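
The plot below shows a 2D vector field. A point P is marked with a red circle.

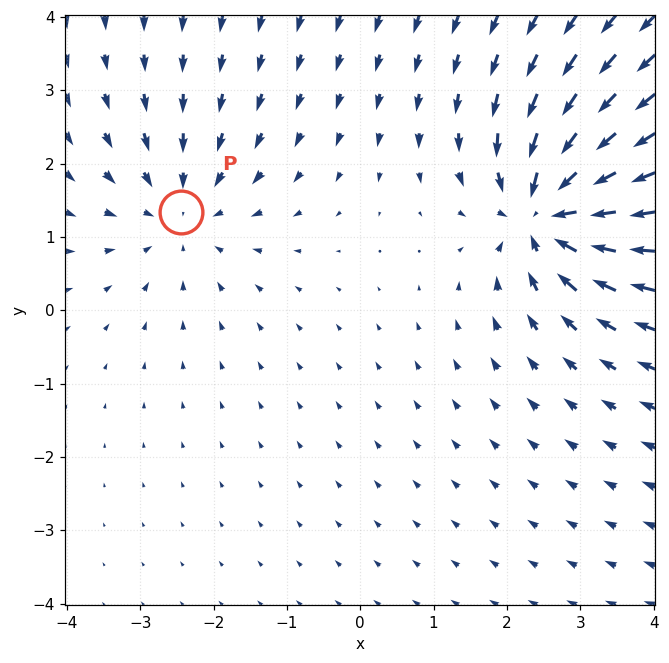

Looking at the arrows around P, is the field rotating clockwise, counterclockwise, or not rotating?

not rotating

Near P at (-2.4, 1.3) the arrows show no circulation. The curl there is ≈0.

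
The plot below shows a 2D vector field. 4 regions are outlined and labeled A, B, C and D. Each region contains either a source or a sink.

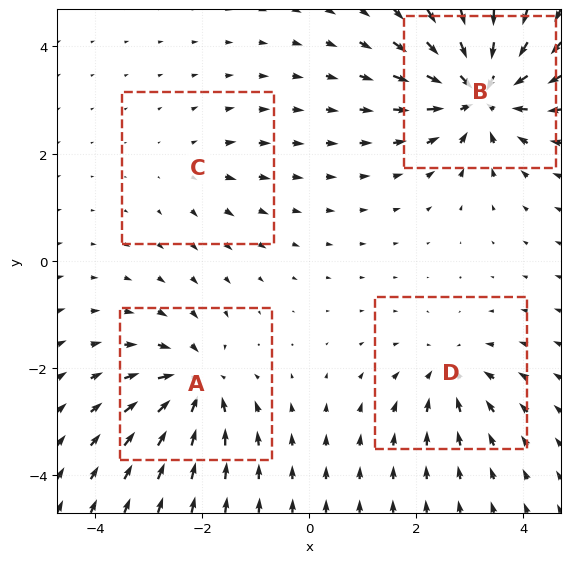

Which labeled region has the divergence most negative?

Divergence at each region's feature centre — A: about -6, B: about -8, C: about +2, D: about -4. Region B is most negative.

B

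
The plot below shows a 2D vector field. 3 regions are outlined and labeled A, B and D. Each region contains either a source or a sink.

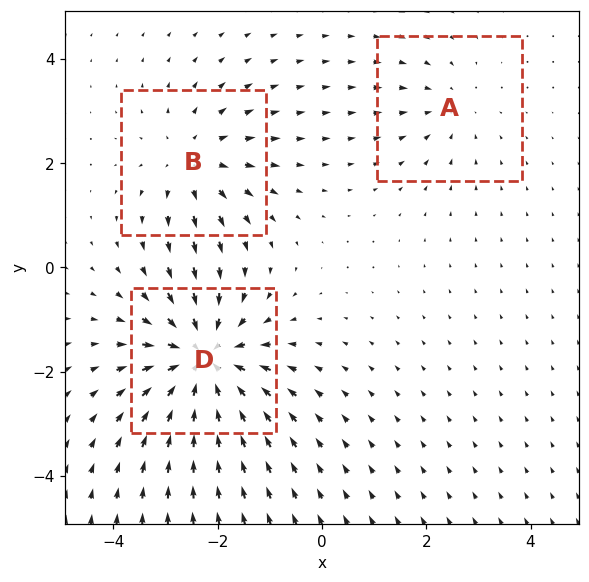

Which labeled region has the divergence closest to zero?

A

Divergence at each region's feature centre — A: about -2, B: about +3, D: about -5. Region A is closest to zero.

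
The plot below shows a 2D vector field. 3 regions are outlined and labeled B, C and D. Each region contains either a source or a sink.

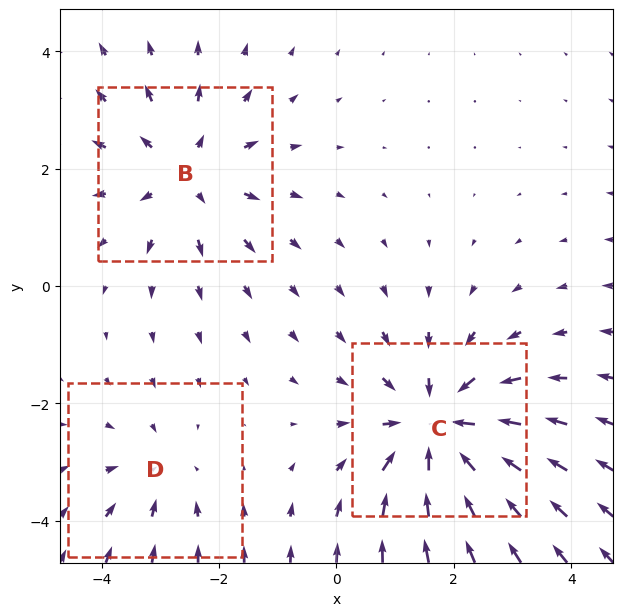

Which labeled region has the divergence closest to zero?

Divergence at each region's feature centre — B: about +3, C: about -4, D: about -2. Region D is closest to zero.

D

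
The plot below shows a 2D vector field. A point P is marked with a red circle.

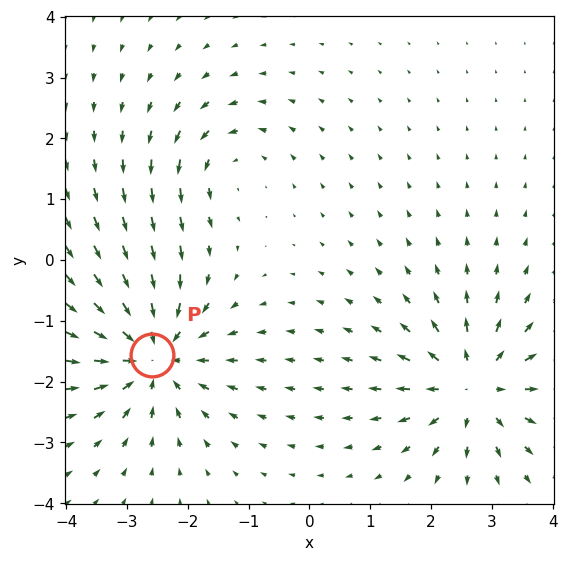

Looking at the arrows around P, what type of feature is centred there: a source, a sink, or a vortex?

At P (-2.6, -1.6) the arrows converge inward. Divergence about -5, curl ≈0 — negative divergence with near-zero curl is a sink.

sink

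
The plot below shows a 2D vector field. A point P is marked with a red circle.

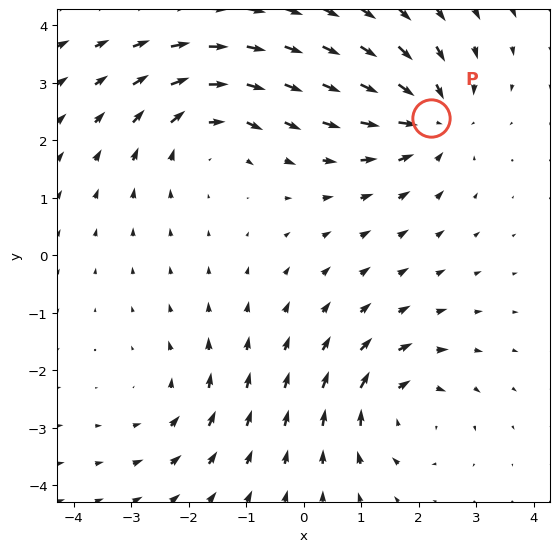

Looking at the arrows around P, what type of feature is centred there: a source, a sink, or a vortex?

sink

At P (2.2, 2.4) the arrows converge inward. Divergence about -5, curl ≈0 — negative divergence with near-zero curl is a sink.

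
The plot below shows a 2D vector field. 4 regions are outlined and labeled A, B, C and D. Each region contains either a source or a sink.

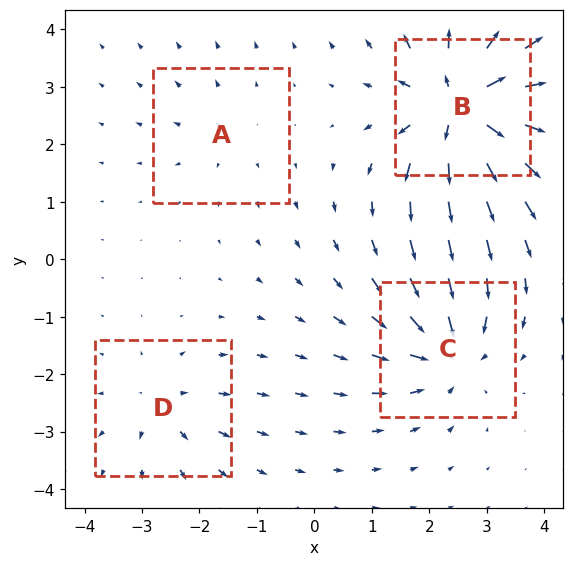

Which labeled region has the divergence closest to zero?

A

Divergence at each region's feature centre — A: about +2, B: about +9, C: about -6, D: about +3. Region A is closest to zero.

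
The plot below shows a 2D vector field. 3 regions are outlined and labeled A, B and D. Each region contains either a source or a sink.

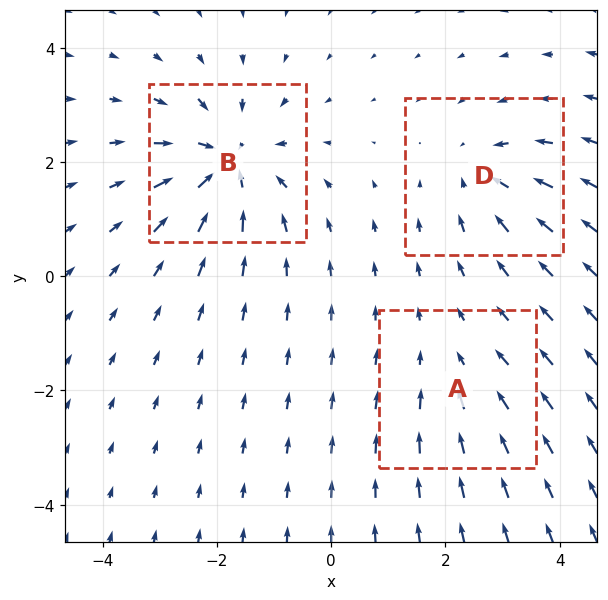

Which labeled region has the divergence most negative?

Divergence at each region's feature centre — A: about -2, B: about -6, D: about -3. Region B is most negative.

B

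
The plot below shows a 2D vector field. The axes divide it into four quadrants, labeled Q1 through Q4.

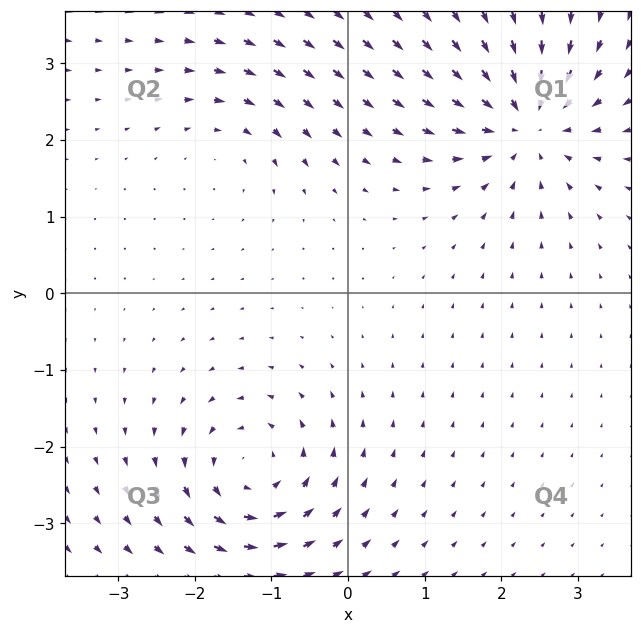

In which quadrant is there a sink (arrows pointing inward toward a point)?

The sink sits at approximately (2.3, 2.2), which lies in quadrant Q1. The divergence there is about -6, negative as expected for a sink.

Q1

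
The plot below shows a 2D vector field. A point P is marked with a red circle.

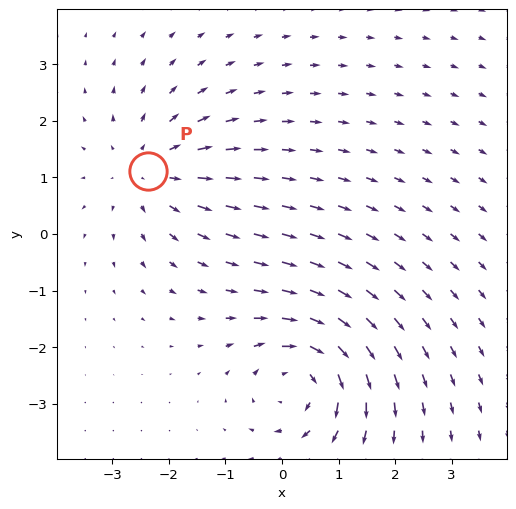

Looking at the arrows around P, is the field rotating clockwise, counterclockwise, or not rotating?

Near P at (-2.4, 1.1) the arrows show no circulation. The curl there is ≈0.

not rotating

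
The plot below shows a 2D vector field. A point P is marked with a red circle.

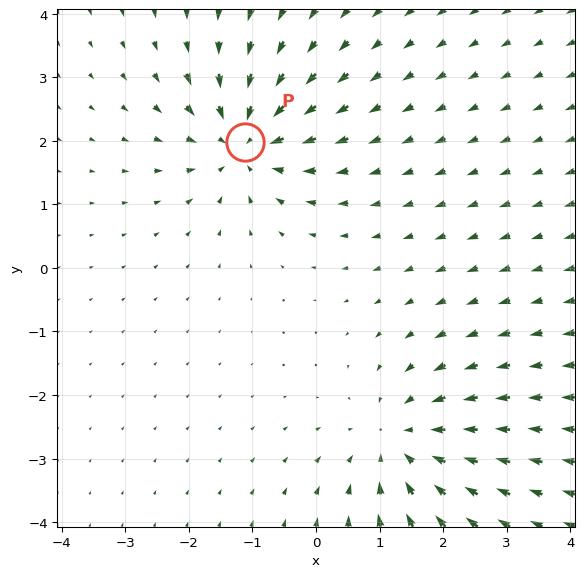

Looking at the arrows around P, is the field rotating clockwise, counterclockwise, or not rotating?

not rotating

Near P at (-1.1, 2.0) the arrows show no circulation. The curl there is ≈0.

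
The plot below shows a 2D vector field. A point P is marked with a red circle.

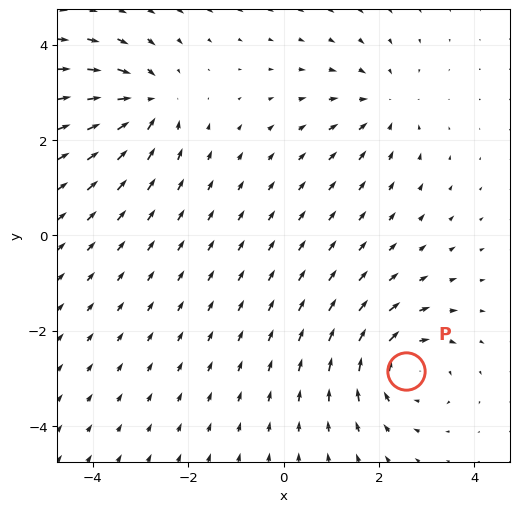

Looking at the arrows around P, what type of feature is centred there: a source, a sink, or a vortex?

vortex

At P (2.6, -2.8) the arrows circulate clockwise. Divergence ≈0, curl about -5 — near-zero divergence with nonzero curl is a vortex.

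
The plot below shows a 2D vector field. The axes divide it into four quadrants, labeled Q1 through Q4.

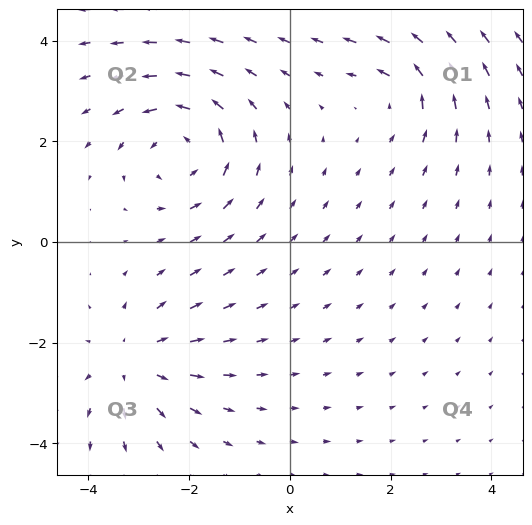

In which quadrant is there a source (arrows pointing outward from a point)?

Q3

The source sits at approximately (-3.1, -2.4), which lies in quadrant Q3. The divergence there is about +3, positive as expected for a source.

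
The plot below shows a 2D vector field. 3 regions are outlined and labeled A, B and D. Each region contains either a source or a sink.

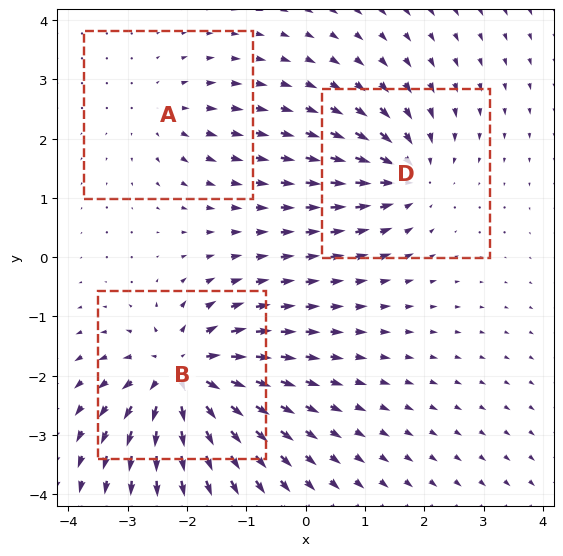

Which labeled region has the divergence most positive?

B

Divergence at each region's feature centre — A: about +2, B: about +6, D: about -4. Region B is most positive.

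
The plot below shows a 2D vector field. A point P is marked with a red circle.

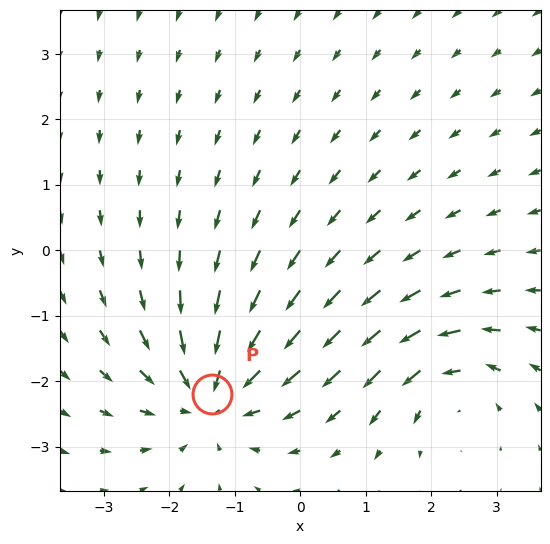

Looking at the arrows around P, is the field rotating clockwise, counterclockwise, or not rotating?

Near P at (-1.4, -2.2) the arrows show no circulation. The curl there is ≈0.

not rotating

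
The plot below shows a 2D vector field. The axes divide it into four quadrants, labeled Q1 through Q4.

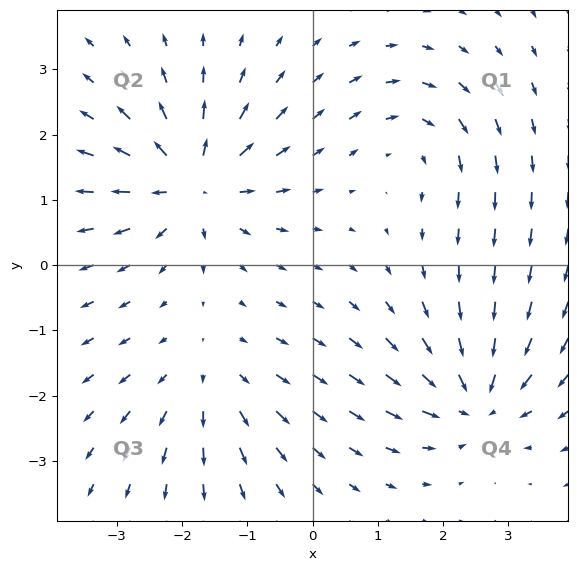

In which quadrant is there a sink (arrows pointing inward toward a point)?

The sink sits at approximately (2.5, -2.1), which lies in quadrant Q4. The divergence there is about -6, negative as expected for a sink.

Q4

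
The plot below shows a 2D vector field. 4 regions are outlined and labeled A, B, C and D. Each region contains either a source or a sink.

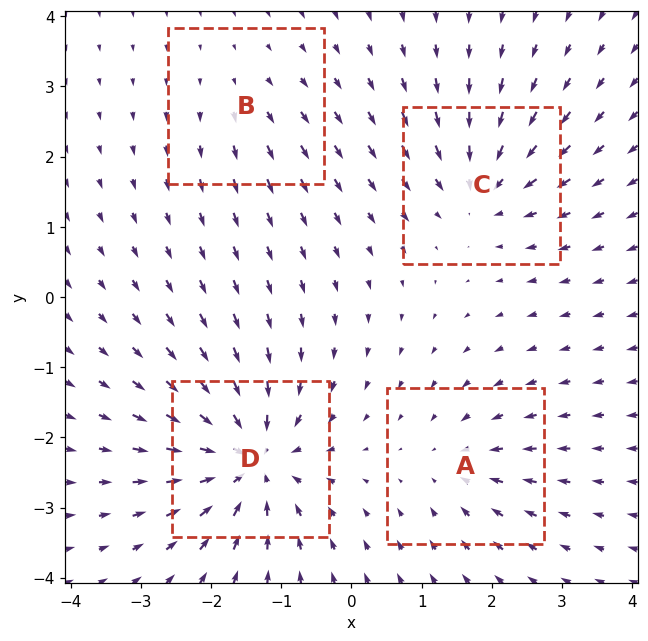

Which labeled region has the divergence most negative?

D

Divergence at each region's feature centre — A: about -4, B: about +3, C: about -6, D: about -9. Region D is most negative.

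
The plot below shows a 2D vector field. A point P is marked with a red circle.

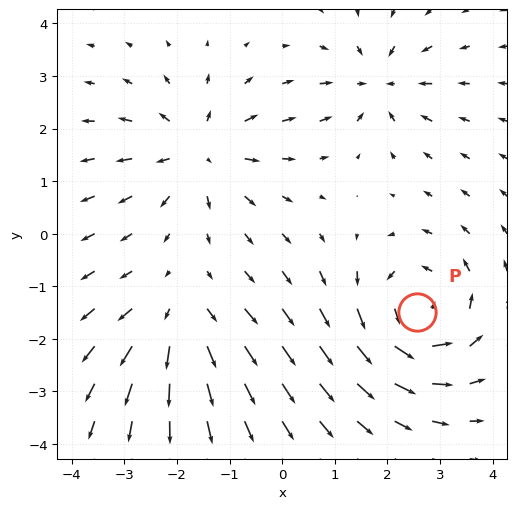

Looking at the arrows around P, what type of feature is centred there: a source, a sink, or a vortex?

At P (2.6, -1.5) the arrows circulate counterclockwise. Divergence ≈0, curl about +5 — near-zero divergence with nonzero curl is a vortex.

vortex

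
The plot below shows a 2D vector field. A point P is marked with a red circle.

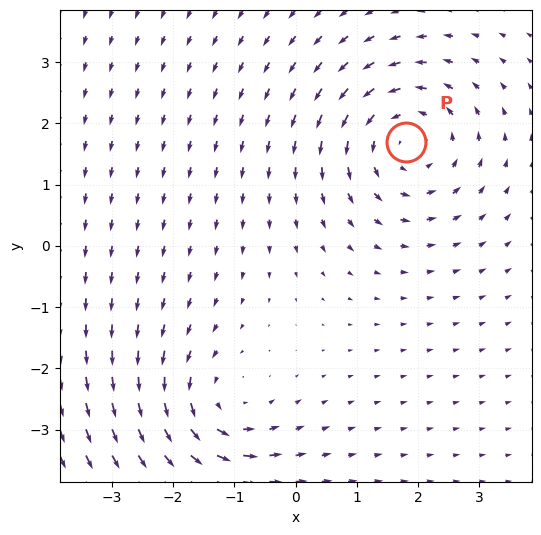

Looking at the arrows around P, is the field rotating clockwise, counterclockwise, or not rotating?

Near P at (1.8, 1.7) the arrows circulate counterclockwise. The curl (z-component) there is about +3; positive curl means counterclockwise rotation.

counterclockwise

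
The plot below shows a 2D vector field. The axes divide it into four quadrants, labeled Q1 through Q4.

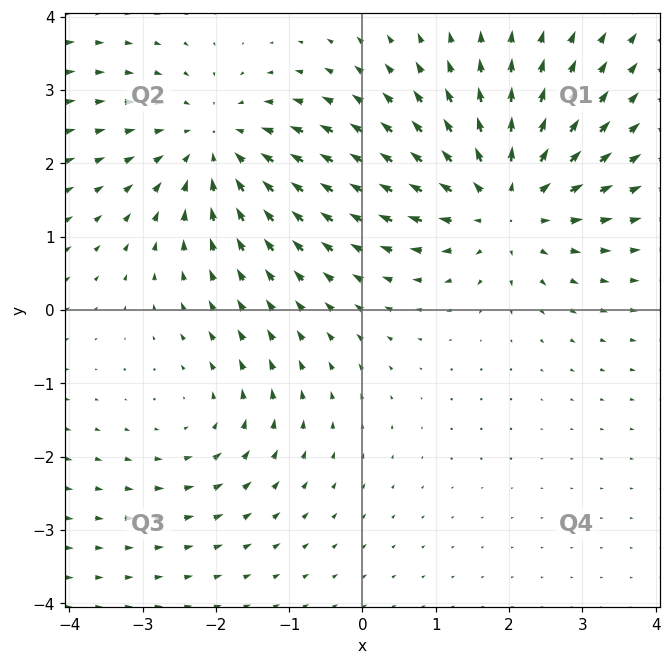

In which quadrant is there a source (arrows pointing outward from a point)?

Q1

The source sits at approximately (1.9, 1.5), which lies in quadrant Q1. The divergence there is about +5, positive as expected for a source.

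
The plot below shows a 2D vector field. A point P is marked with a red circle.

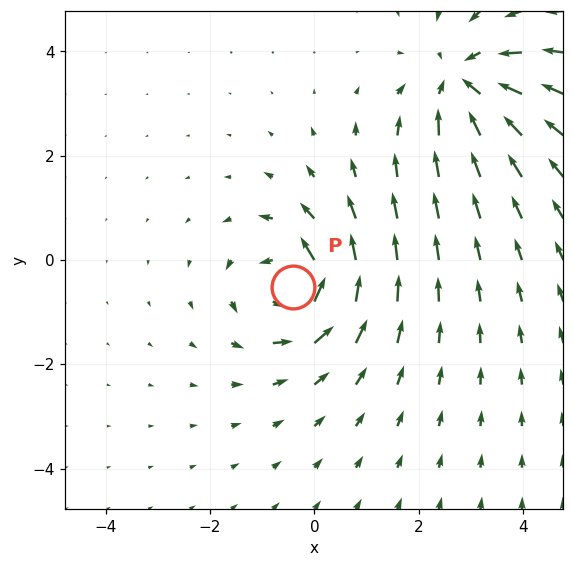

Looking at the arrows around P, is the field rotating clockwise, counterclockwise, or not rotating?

counterclockwise

Near P at (-0.4, -0.5) the arrows circulate counterclockwise. The curl (z-component) there is about +5; positive curl means counterclockwise rotation.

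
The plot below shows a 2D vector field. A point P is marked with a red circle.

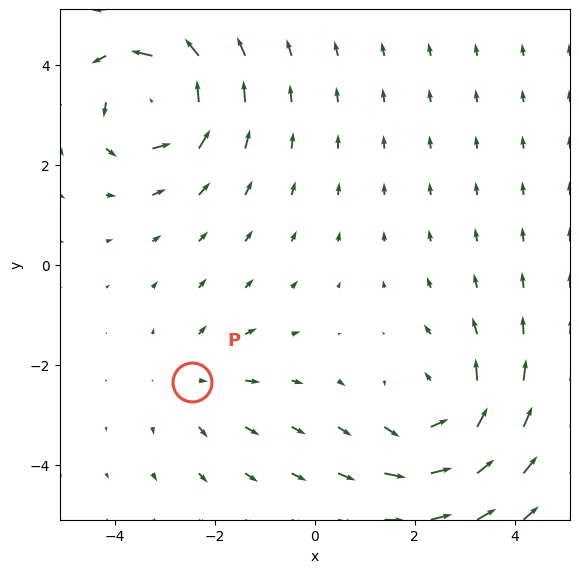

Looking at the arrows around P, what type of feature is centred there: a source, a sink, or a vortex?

source

At P (-2.5, -2.3) the arrows spread outward. Divergence about +2, curl ≈0 — positive divergence with near-zero curl is a source.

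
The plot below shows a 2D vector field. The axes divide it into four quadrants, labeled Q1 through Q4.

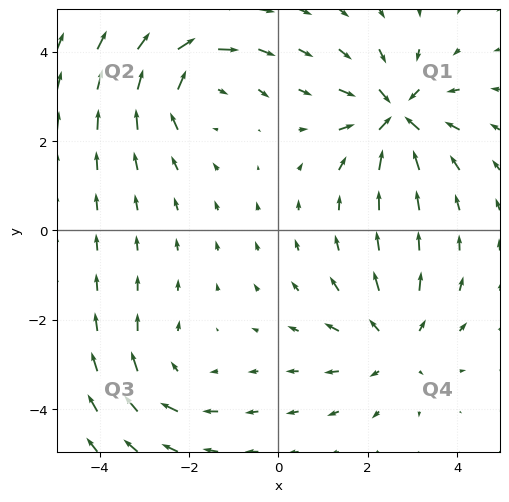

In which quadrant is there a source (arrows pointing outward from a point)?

The source sits at approximately (2.6, -2.5), which lies in quadrant Q4. The divergence there is about +3, positive as expected for a source.

Q4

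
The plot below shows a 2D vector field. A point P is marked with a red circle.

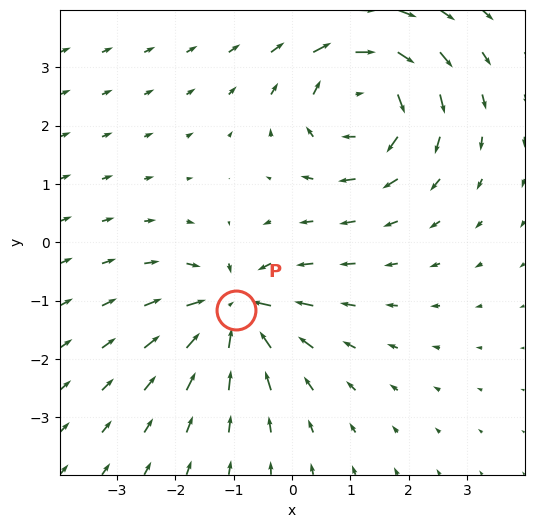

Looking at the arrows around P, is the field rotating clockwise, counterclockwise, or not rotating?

Near P at (-1.0, -1.2) the arrows show no circulation. The curl there is ≈0.

not rotating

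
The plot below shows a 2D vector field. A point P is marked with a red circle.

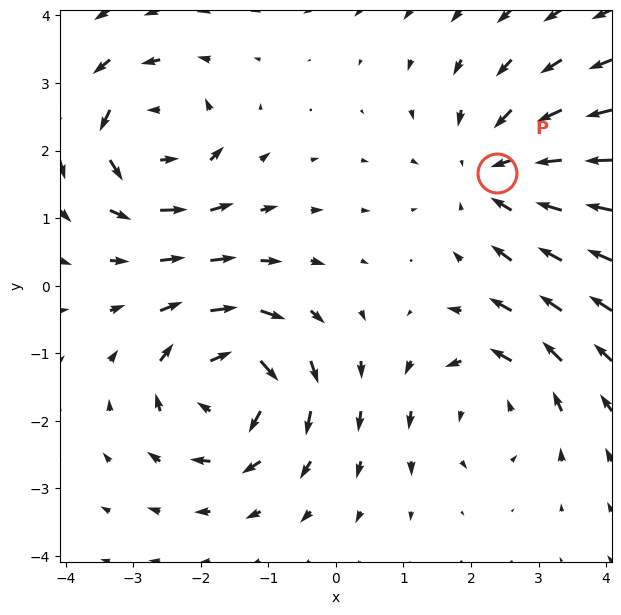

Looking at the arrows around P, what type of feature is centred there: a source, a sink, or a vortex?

At P (2.4, 1.7) the arrows converge inward. Divergence about -3, curl ≈0 — negative divergence with near-zero curl is a sink.

sink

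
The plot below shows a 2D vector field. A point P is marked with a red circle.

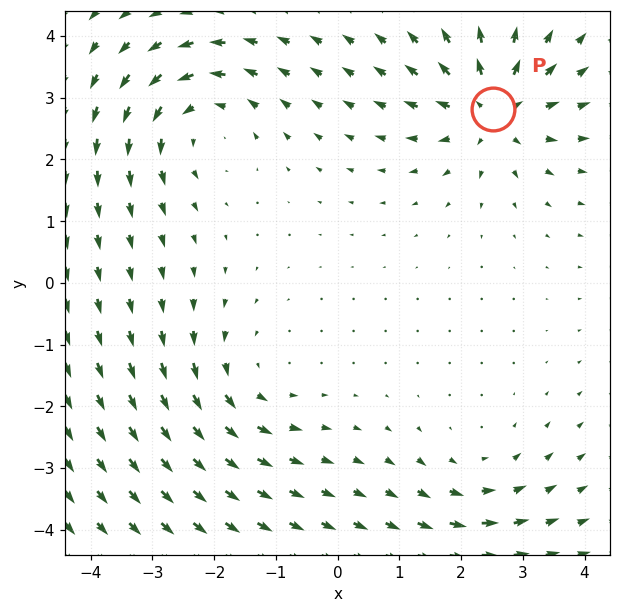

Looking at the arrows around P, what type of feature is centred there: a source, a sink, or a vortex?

At P (2.5, 2.8) the arrows spread outward. Divergence about +6, curl ≈0 — positive divergence with near-zero curl is a source.

source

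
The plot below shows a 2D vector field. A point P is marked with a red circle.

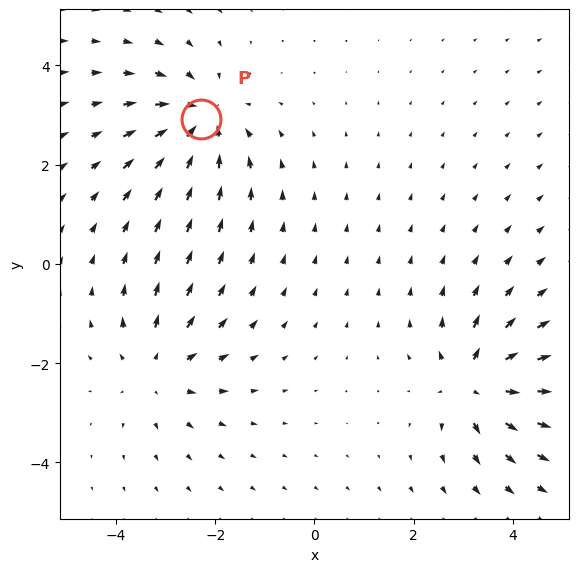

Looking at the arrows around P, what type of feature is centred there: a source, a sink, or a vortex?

sink

At P (-2.3, 2.9) the arrows converge inward. Divergence about -3, curl ≈0 — negative divergence with near-zero curl is a sink.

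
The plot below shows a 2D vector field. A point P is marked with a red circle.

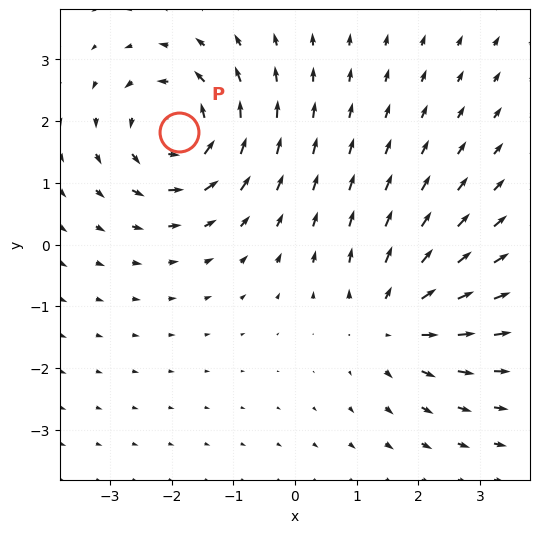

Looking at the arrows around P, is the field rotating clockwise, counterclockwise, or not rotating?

Near P at (-1.9, 1.8) the arrows circulate counterclockwise. The curl (z-component) there is about +4; positive curl means counterclockwise rotation.

counterclockwise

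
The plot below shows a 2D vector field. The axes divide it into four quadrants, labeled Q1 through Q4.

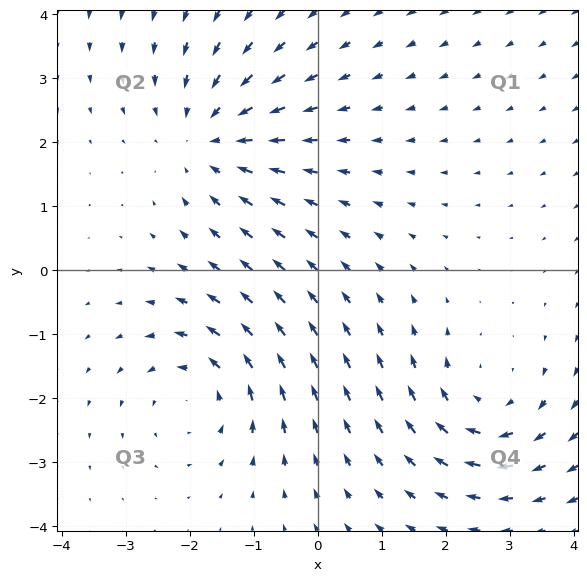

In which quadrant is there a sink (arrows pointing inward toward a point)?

Q2

The sink sits at approximately (-1.7, 2.1), which lies in quadrant Q2. The divergence there is about -4, negative as expected for a sink.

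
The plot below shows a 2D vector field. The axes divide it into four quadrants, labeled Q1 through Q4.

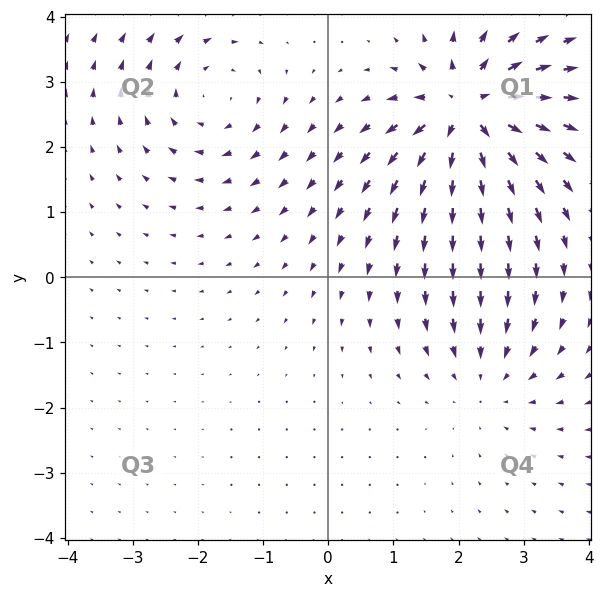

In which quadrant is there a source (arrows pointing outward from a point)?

Q1

The source sits at approximately (2.1, 2.5), which lies in quadrant Q1. The divergence there is about +7, positive as expected for a source.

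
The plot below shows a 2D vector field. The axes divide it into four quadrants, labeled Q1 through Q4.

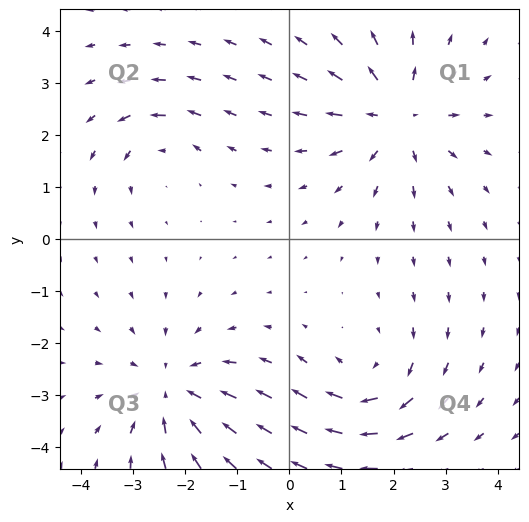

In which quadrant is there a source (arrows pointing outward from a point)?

The source sits at approximately (2.1, 2.4), which lies in quadrant Q1. The divergence there is about +5, positive as expected for a source.

Q1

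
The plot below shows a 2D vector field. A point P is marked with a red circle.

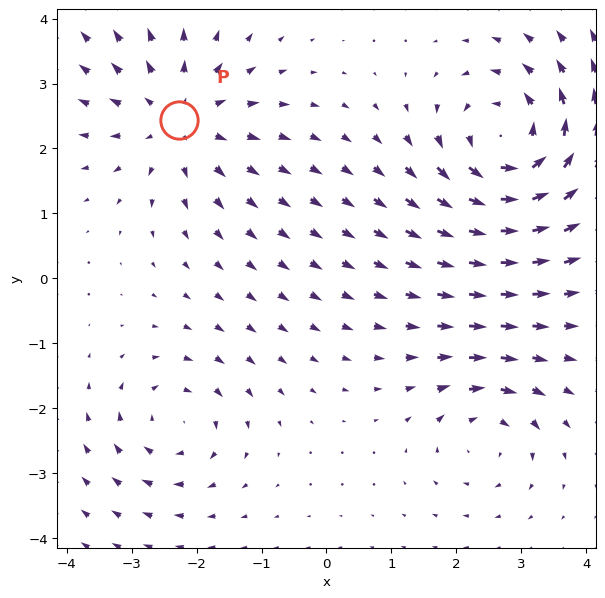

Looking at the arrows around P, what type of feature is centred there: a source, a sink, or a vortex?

source

At P (-2.3, 2.4) the arrows spread outward. Divergence about +4, curl ≈0 — positive divergence with near-zero curl is a source.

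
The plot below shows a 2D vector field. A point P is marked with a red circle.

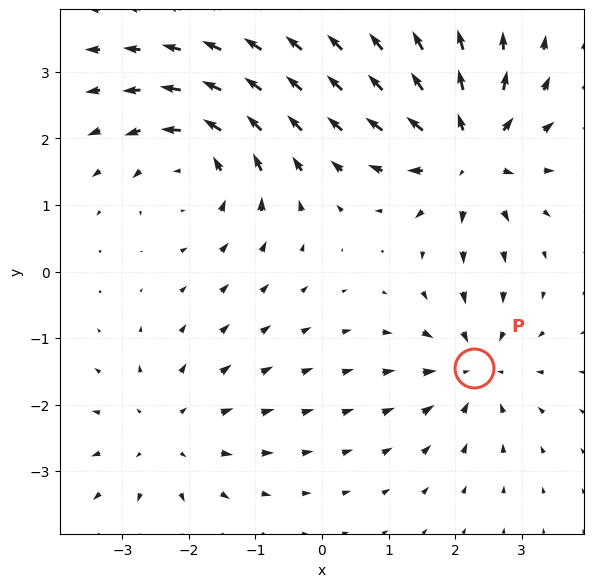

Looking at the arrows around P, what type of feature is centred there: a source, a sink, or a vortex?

sink

At P (2.3, -1.4) the arrows converge inward. Divergence about -4, curl ≈0 — negative divergence with near-zero curl is a sink.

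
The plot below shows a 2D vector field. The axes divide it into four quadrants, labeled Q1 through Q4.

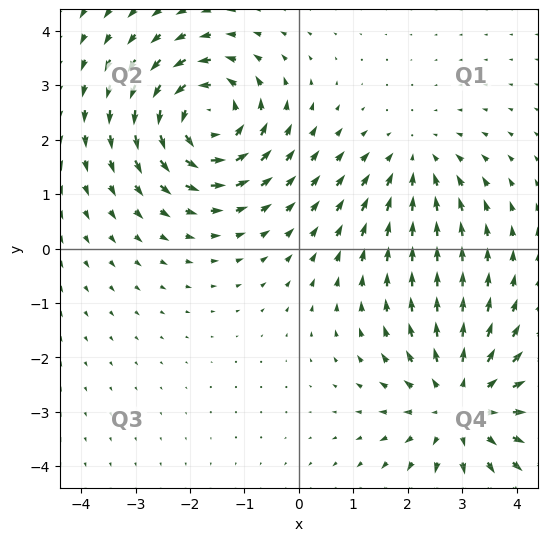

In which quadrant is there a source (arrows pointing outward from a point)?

Q4

The source sits at approximately (3.0, -2.9), which lies in quadrant Q4. The divergence there is about +4, positive as expected for a source.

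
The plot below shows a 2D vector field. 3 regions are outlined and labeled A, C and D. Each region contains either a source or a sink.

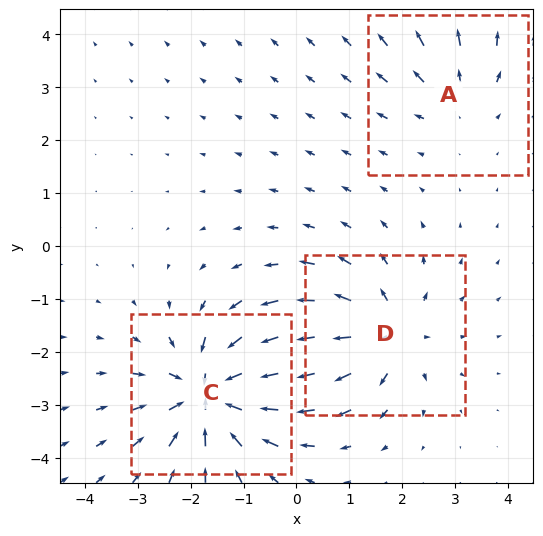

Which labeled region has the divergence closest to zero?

Divergence at each region's feature centre — A: about +2, C: about -5, D: about +4. Region A is closest to zero.

A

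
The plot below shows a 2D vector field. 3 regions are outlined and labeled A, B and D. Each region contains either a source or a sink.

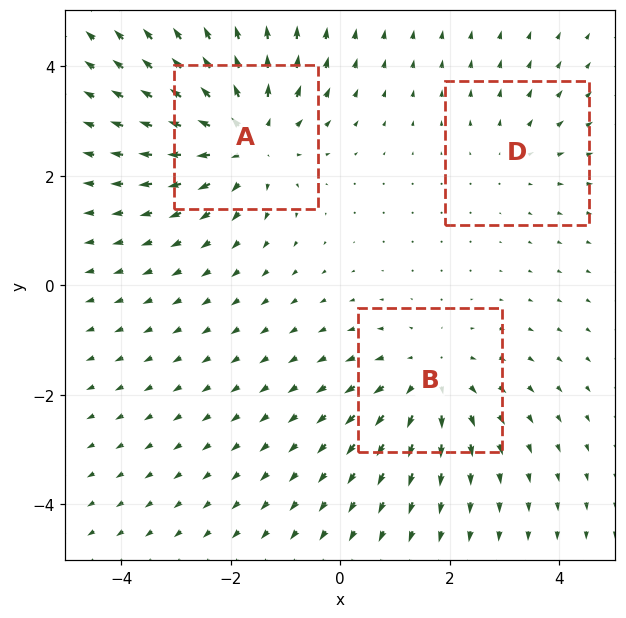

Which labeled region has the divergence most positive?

A

Divergence at each region's feature centre — A: about +4, B: about +3, D: about +2. Region A is most positive.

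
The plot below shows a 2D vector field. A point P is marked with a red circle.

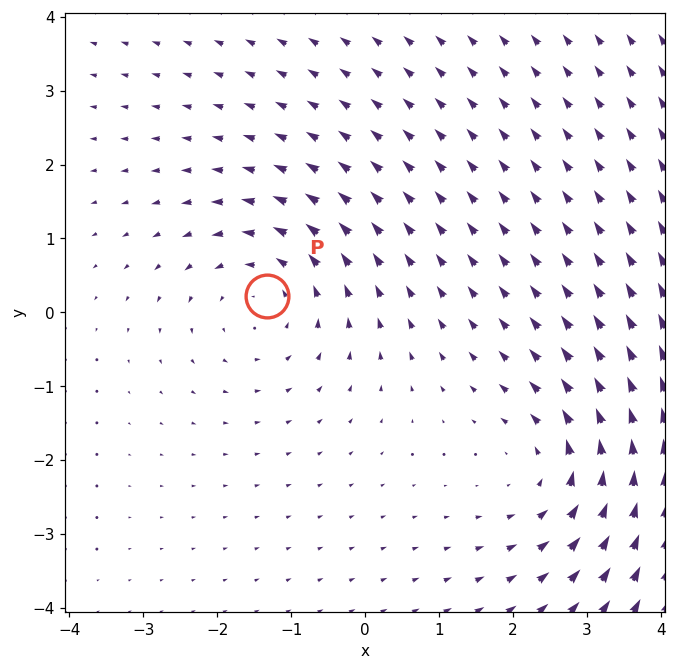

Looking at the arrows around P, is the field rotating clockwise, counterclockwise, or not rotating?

Near P at (-1.3, 0.2) the arrows circulate counterclockwise. The curl (z-component) there is about +2; positive curl means counterclockwise rotation.

counterclockwise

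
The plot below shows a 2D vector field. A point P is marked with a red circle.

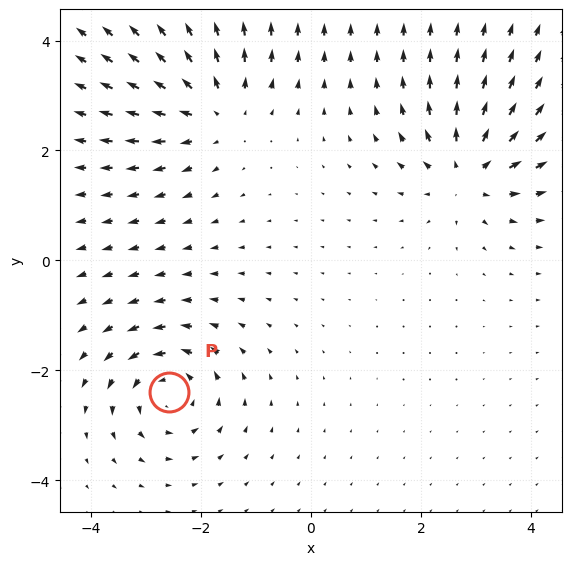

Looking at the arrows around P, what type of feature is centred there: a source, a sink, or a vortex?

vortex

At P (-2.6, -2.4) the arrows circulate counterclockwise. Divergence ≈0, curl about +4 — near-zero divergence with nonzero curl is a vortex.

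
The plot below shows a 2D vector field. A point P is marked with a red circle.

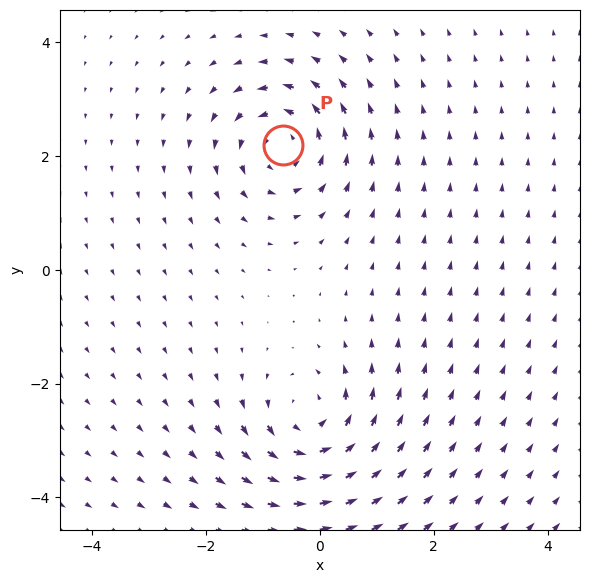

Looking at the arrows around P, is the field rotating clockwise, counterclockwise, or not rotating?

Near P at (-0.6, 2.2) the arrows circulate counterclockwise. The curl (z-component) there is about +4; positive curl means counterclockwise rotation.

counterclockwise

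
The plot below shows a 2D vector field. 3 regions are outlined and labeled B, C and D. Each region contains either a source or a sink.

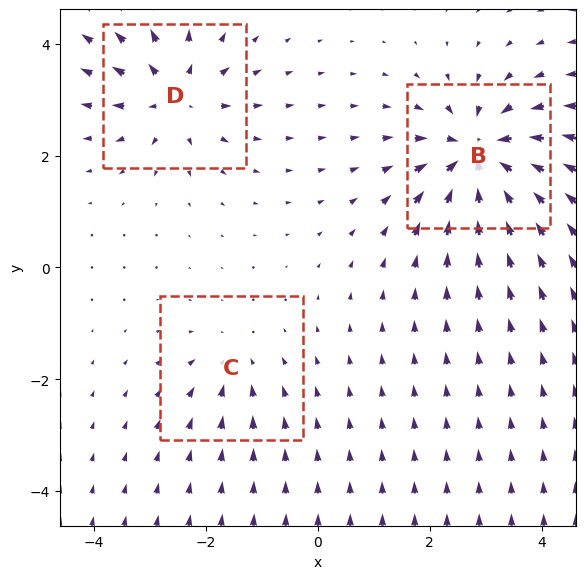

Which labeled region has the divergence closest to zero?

Divergence at each region's feature centre — B: about -6, C: about -2, D: about +4. Region C is closest to zero.

C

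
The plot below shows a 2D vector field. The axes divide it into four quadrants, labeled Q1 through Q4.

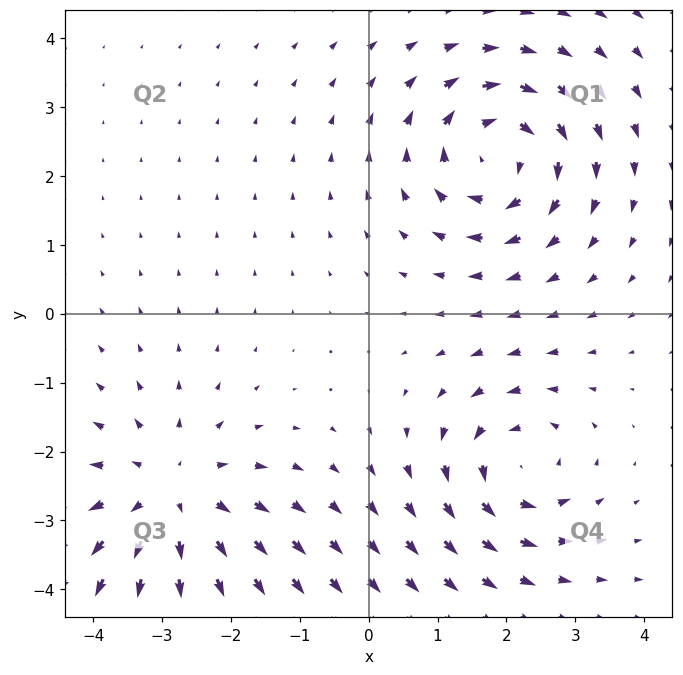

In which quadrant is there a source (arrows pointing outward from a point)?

Q3

The source sits at approximately (-2.9, -2.6), which lies in quadrant Q3. The divergence there is about +4, positive as expected for a source.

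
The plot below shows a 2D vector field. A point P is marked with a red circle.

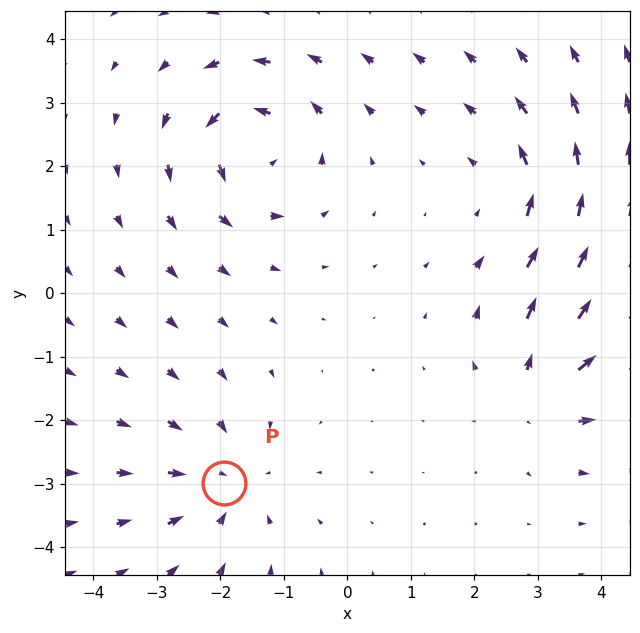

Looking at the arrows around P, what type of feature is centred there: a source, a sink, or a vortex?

sink

At P (-1.9, -3.0) the arrows converge inward. Divergence about -4, curl ≈0 — negative divergence with near-zero curl is a sink.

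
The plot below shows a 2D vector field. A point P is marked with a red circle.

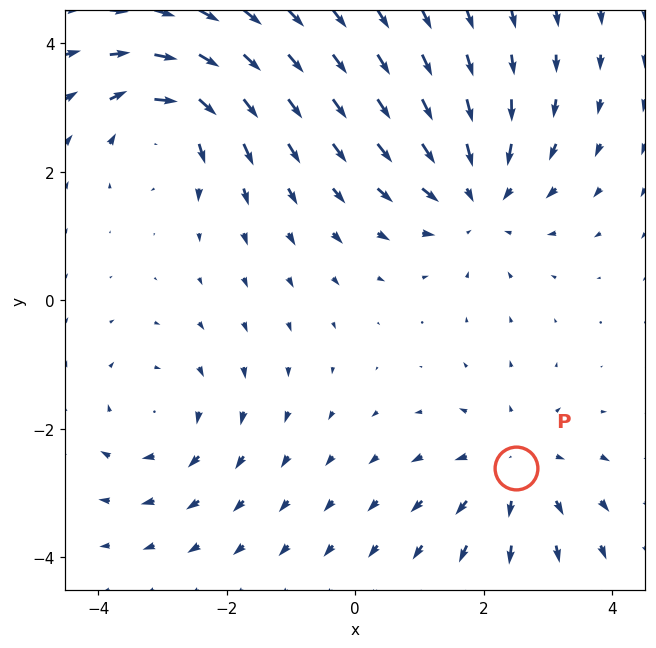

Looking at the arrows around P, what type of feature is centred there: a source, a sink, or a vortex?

source

At P (2.5, -2.6) the arrows spread outward. Divergence about +4, curl ≈0 — positive divergence with near-zero curl is a source.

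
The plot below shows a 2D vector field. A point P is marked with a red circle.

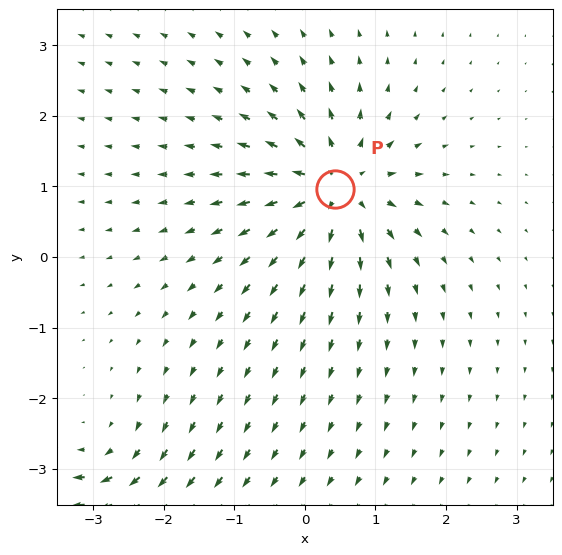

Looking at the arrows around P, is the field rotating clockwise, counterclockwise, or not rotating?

Near P at (0.4, 1.0) the arrows show no circulation. The curl there is ≈0.

not rotating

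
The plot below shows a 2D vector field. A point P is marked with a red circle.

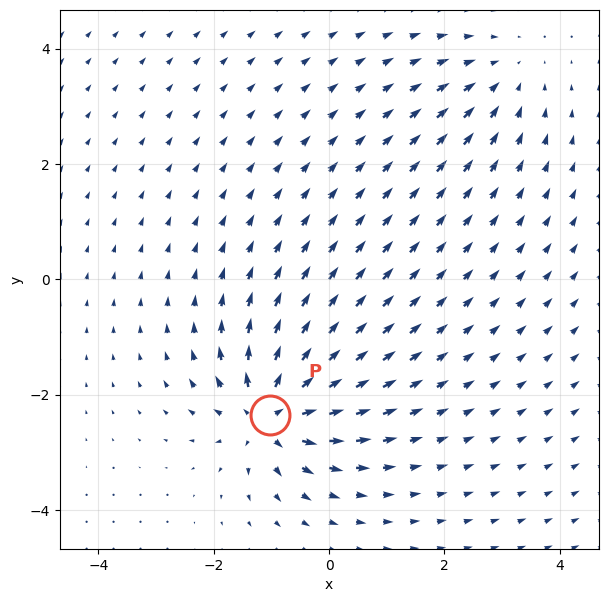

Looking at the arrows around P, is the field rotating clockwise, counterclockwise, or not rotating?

Near P at (-1.0, -2.3) the arrows show no circulation. The curl there is ≈0.

not rotating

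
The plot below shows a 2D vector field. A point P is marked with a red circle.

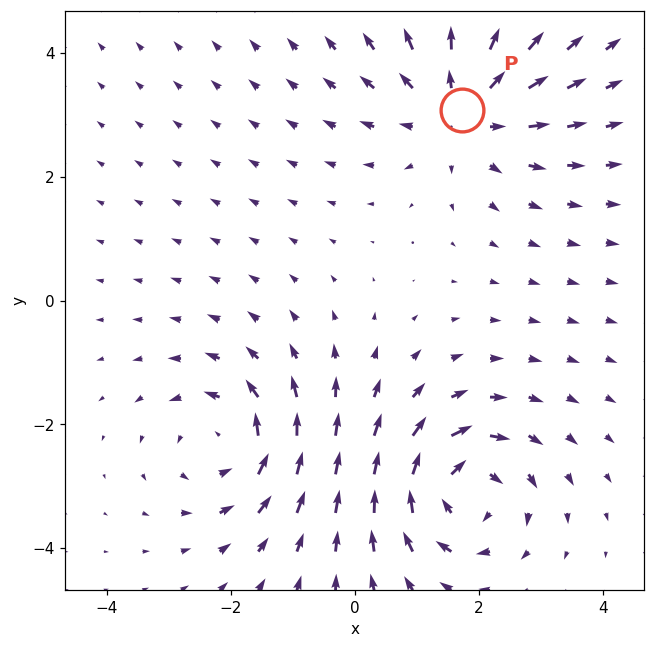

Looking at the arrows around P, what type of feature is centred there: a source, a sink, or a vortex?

At P (1.7, 3.1) the arrows spread outward. Divergence about +4, curl ≈0 — positive divergence with near-zero curl is a source.

source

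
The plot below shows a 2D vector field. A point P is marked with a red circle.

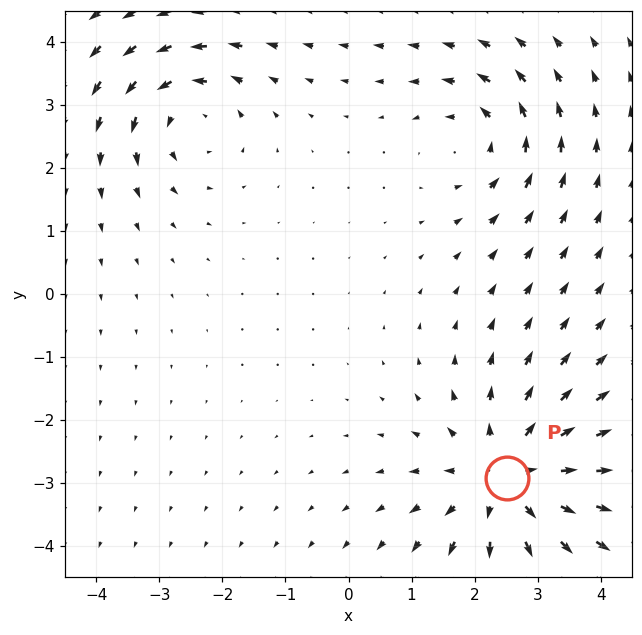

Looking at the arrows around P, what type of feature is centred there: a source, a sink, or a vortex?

source

At P (2.5, -2.9) the arrows spread outward. Divergence about +4, curl ≈0 — positive divergence with near-zero curl is a source.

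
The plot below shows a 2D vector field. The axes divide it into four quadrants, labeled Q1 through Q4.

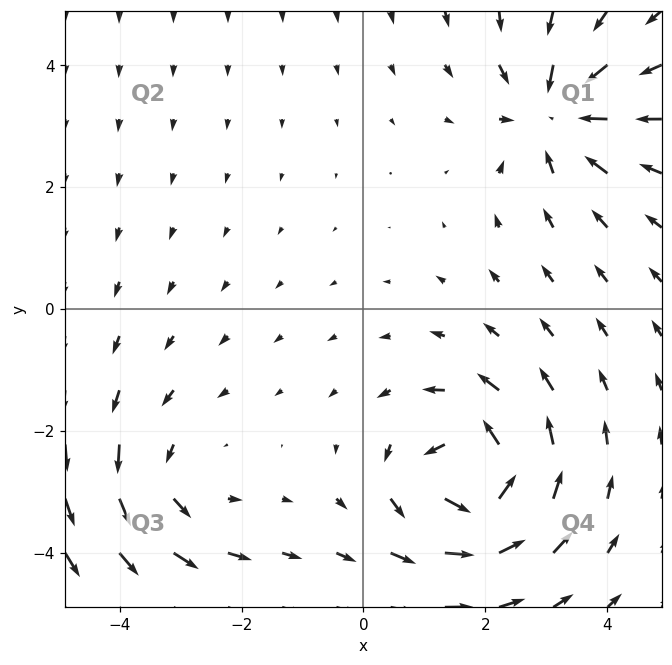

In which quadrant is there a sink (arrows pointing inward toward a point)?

Q1

The sink sits at approximately (3.2, 3.2), which lies in quadrant Q1. The divergence there is about -5, negative as expected for a sink.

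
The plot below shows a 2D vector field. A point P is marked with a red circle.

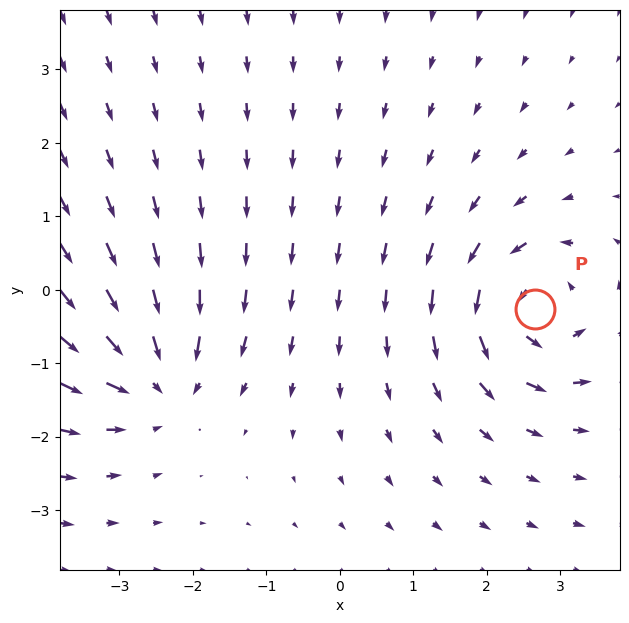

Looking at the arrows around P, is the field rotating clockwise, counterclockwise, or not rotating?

counterclockwise

Near P at (2.7, -0.3) the arrows circulate counterclockwise. The curl (z-component) there is about +4; positive curl means counterclockwise rotation.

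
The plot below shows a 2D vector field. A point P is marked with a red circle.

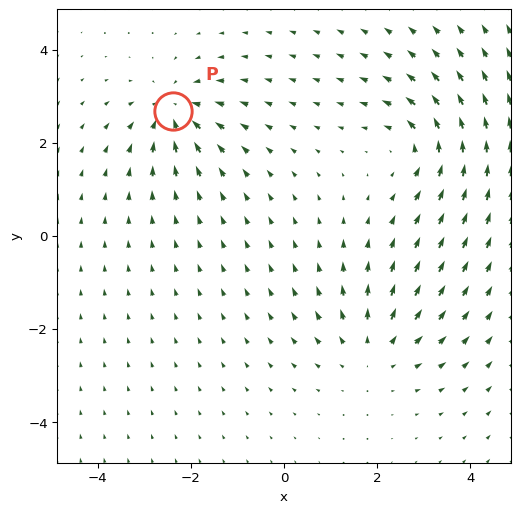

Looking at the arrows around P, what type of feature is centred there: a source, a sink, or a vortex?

At P (-2.4, 2.7) the arrows converge inward. Divergence about -4, curl ≈0 — negative divergence with near-zero curl is a sink.

sink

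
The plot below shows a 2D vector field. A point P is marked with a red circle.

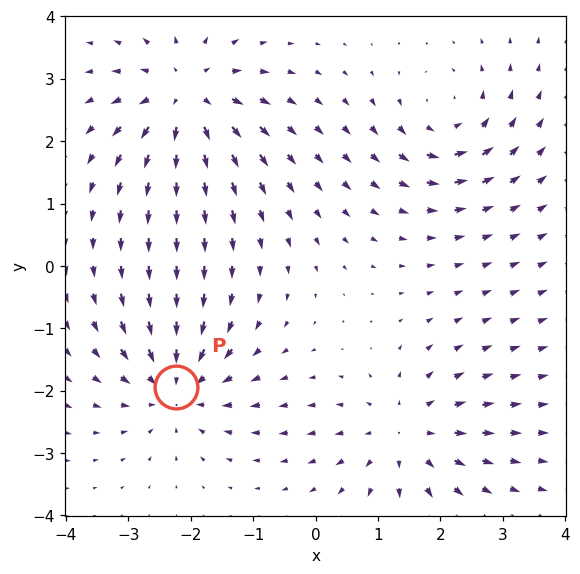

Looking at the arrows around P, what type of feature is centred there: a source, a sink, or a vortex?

At P (-2.2, -1.9) the arrows converge inward. Divergence about -5, curl ≈0 — negative divergence with near-zero curl is a sink.

sink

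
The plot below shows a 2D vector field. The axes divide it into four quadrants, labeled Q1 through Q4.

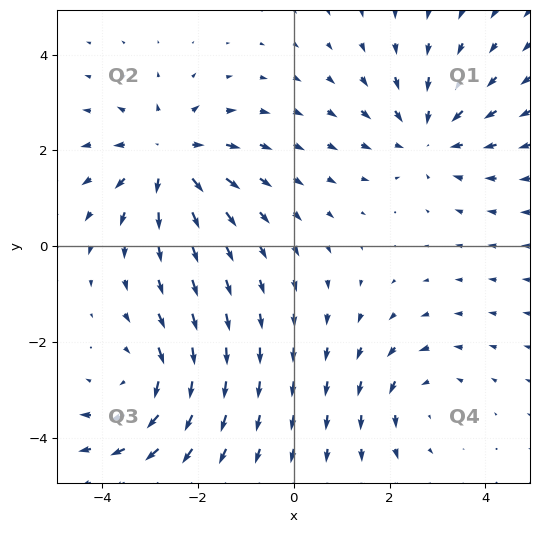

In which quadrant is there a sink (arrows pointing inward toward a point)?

The sink sits at approximately (2.8, 2.3), which lies in quadrant Q1. The divergence there is about -4, negative as expected for a sink.

Q1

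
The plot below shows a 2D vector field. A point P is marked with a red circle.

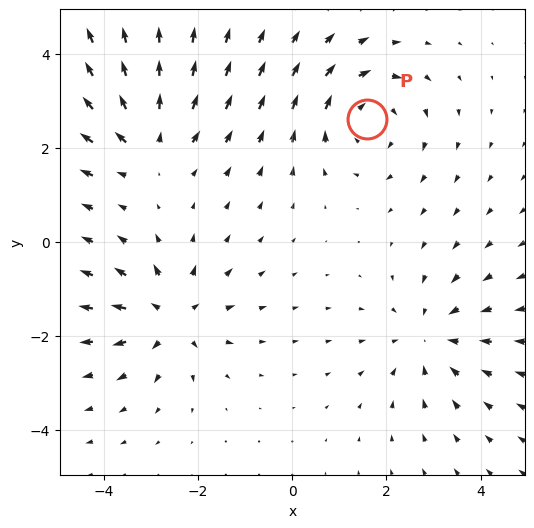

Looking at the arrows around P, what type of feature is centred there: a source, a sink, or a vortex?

At P (1.6, 2.6) the arrows circulate clockwise. Divergence ≈0, curl about -3 — near-zero divergence with nonzero curl is a vortex.

vortex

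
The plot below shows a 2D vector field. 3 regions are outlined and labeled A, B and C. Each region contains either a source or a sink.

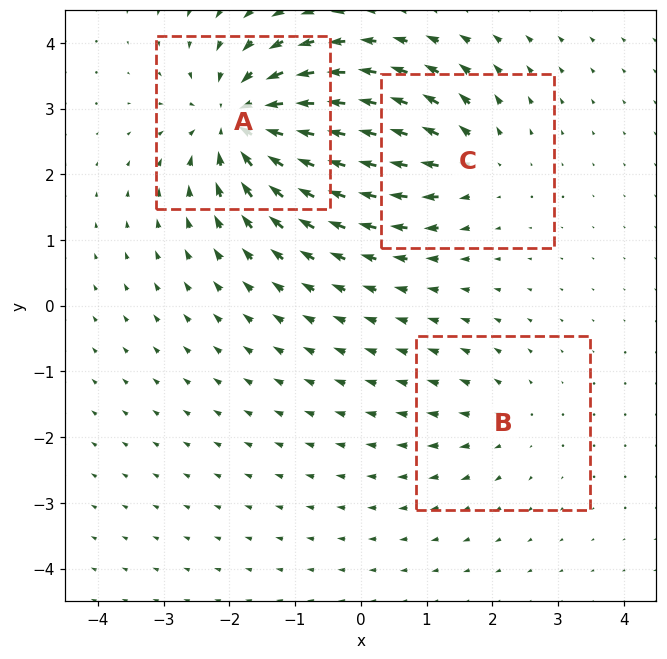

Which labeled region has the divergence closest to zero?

Divergence at each region's feature centre — A: about -6, B: about +2, C: about +3. Region B is closest to zero.

B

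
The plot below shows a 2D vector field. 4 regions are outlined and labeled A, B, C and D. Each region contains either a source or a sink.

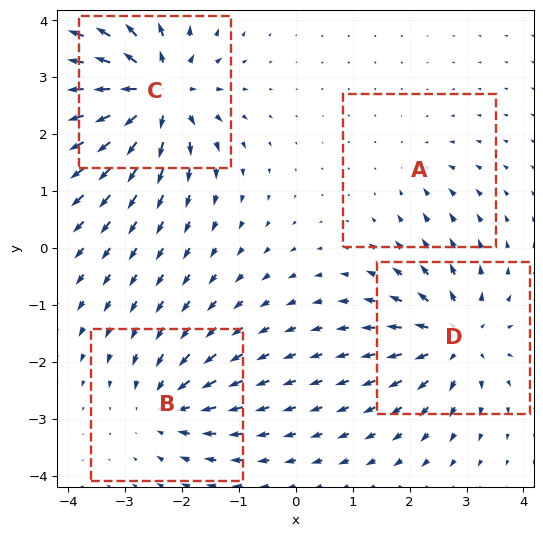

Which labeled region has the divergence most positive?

C

Divergence at each region's feature centre — A: about -2, B: about -4, C: about +8, D: about +6. Region C is most positive.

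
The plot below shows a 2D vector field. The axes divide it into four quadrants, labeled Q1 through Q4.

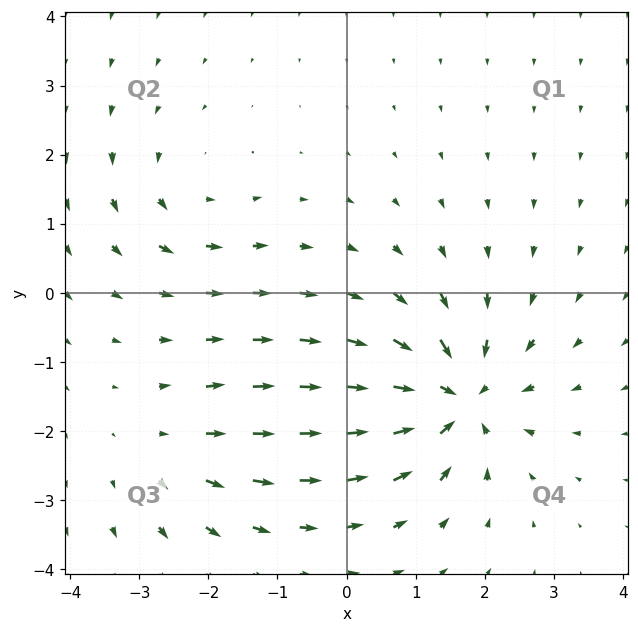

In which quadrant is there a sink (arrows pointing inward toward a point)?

The sink sits at approximately (1.6, -1.5), which lies in quadrant Q4. The divergence there is about -6, negative as expected for a sink.

Q4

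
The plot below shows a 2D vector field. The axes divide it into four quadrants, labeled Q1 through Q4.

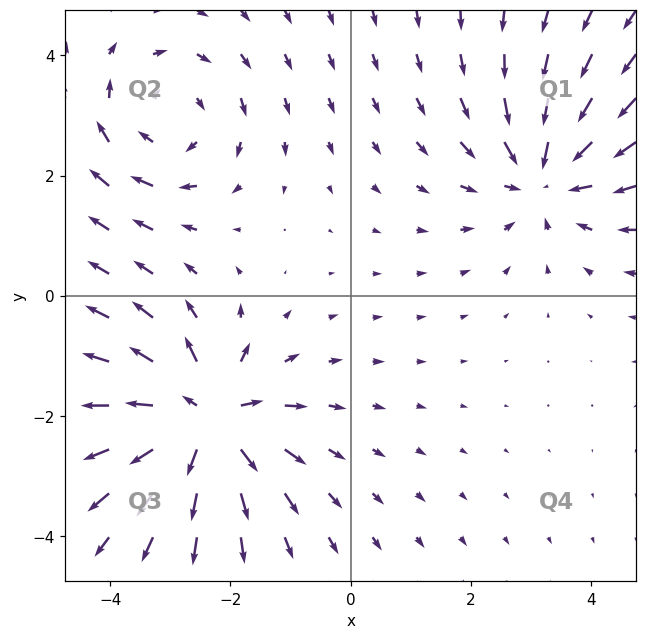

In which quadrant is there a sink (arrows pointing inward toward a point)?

Q1

The sink sits at approximately (3.2, 2.0), which lies in quadrant Q1. The divergence there is about -4, negative as expected for a sink.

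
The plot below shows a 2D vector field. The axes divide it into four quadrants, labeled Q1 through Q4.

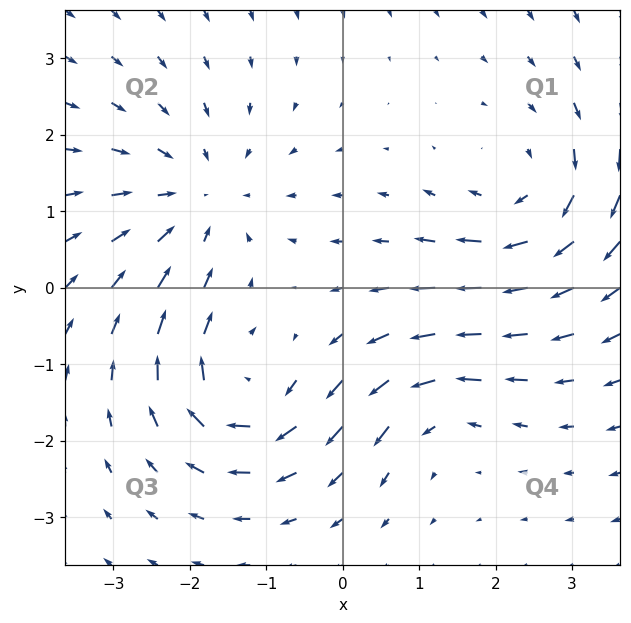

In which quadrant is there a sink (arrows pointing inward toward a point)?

The sink sits at approximately (-1.9, 1.2), which lies in quadrant Q2. The divergence there is about -3, negative as expected for a sink.

Q2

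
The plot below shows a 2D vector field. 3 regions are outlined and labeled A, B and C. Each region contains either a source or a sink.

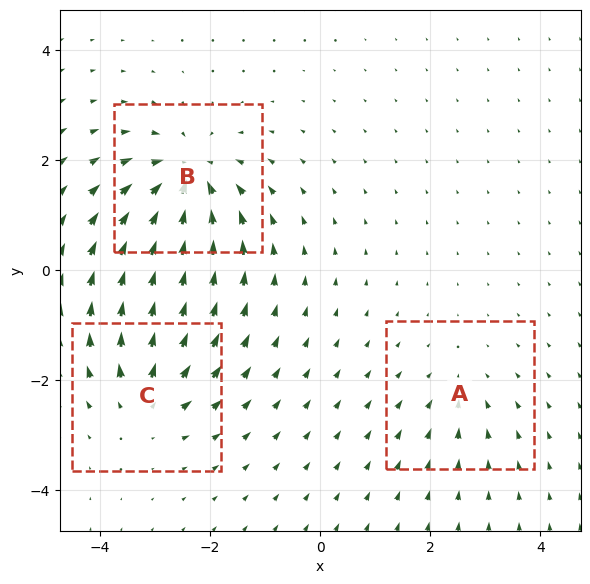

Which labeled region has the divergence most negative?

B

Divergence at each region's feature centre — A: about -2, B: about -5, C: about +4. Region B is most negative.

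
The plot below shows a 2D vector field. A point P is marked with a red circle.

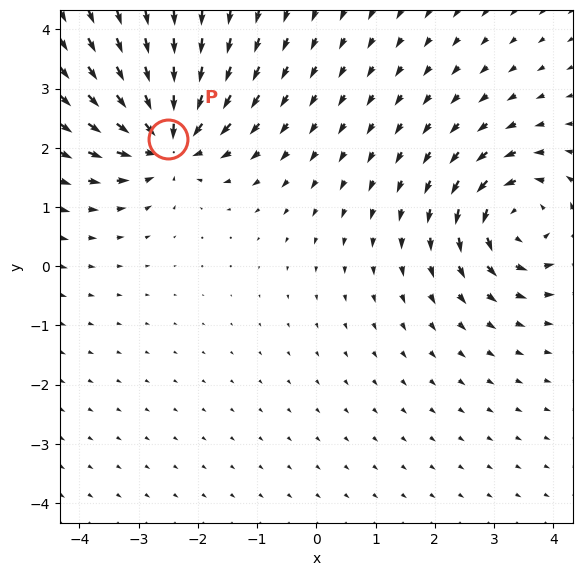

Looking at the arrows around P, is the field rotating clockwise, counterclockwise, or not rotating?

Near P at (-2.5, 2.1) the arrows show no circulation. The curl there is ≈0.

not rotating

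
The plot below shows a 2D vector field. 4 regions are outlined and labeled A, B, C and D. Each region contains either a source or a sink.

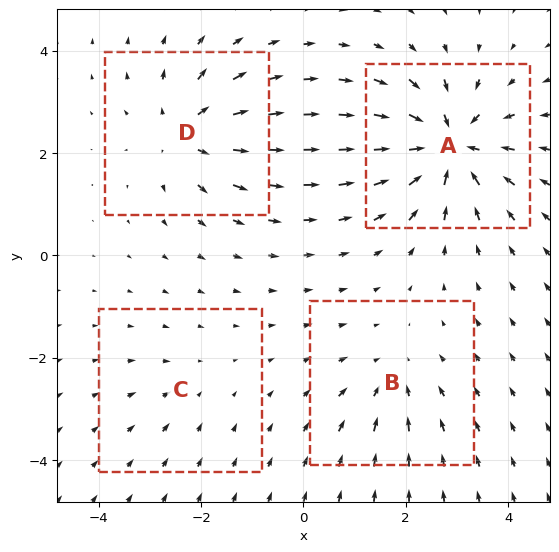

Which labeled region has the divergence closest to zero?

C

Divergence at each region's feature centre — A: about -8, B: about -3, C: about -2, D: about +5. Region C is closest to zero.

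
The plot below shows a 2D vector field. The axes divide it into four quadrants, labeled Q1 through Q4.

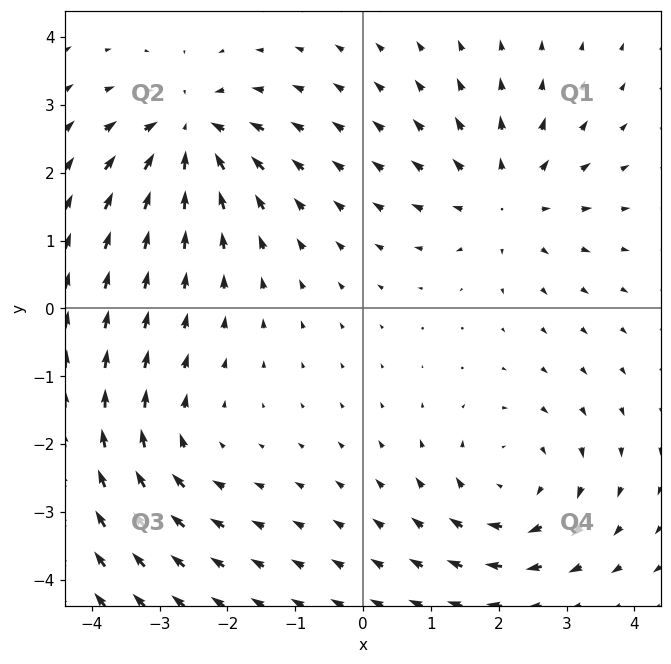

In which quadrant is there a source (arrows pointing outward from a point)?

Q1

The source sits at approximately (2.1, 1.6), which lies in quadrant Q1. The divergence there is about +4, positive as expected for a source.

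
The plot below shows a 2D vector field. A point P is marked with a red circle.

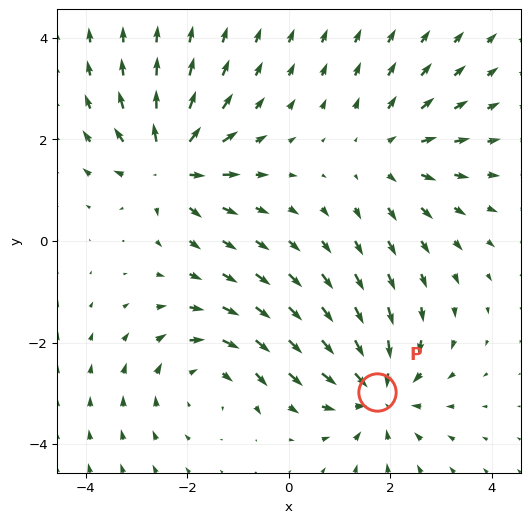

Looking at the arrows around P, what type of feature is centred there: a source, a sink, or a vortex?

sink

At P (1.7, -3.0) the arrows converge inward. Divergence about -4, curl ≈0 — negative divergence with near-zero curl is a sink.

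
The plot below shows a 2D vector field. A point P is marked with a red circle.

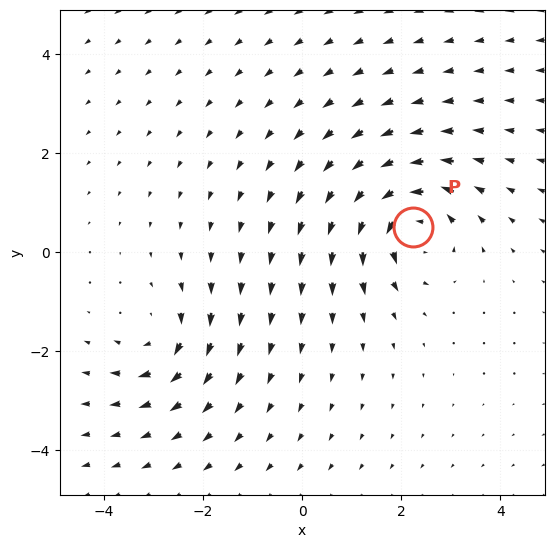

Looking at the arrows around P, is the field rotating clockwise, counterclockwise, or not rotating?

Near P at (2.2, 0.5) the arrows circulate counterclockwise. The curl (z-component) there is about +5; positive curl means counterclockwise rotation.

counterclockwise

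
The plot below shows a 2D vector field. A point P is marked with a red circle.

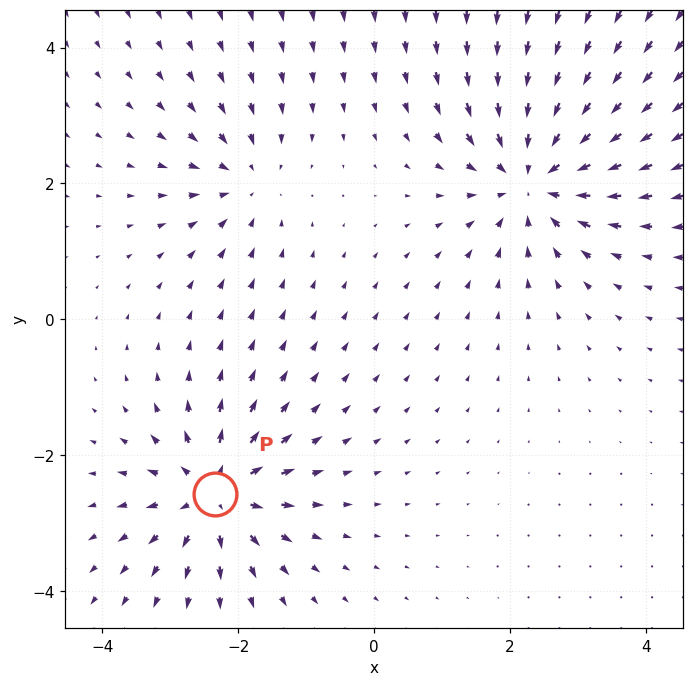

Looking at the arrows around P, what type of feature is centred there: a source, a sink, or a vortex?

source

At P (-2.3, -2.6) the arrows spread outward. Divergence about +6, curl ≈0 — positive divergence with near-zero curl is a source.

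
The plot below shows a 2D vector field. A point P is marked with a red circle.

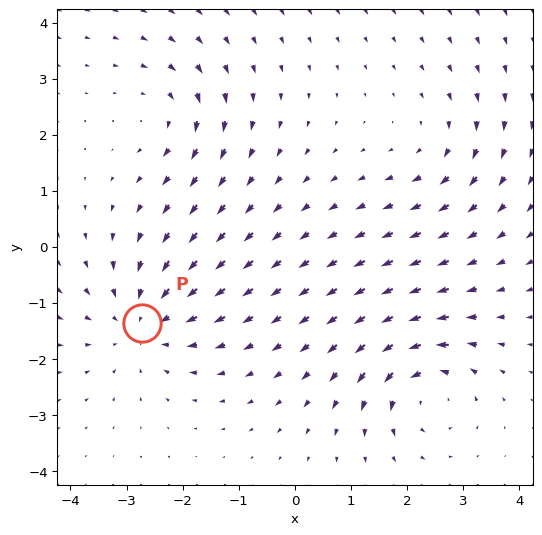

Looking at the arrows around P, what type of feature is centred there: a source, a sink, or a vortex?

At P (-2.7, -1.4) the arrows converge inward. Divergence about -4, curl ≈0 — negative divergence with near-zero curl is a sink.

sink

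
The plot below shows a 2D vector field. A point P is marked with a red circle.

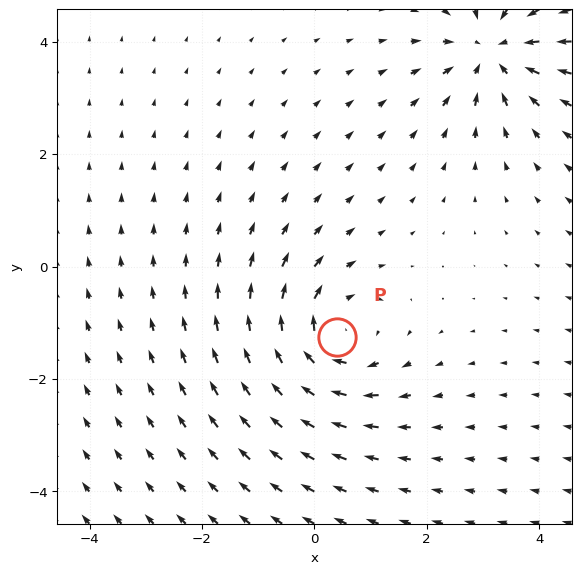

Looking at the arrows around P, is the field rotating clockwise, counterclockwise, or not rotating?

Near P at (0.4, -1.3) the arrows circulate clockwise. The curl (z-component) there is about -4; negative curl means clockwise rotation.

clockwise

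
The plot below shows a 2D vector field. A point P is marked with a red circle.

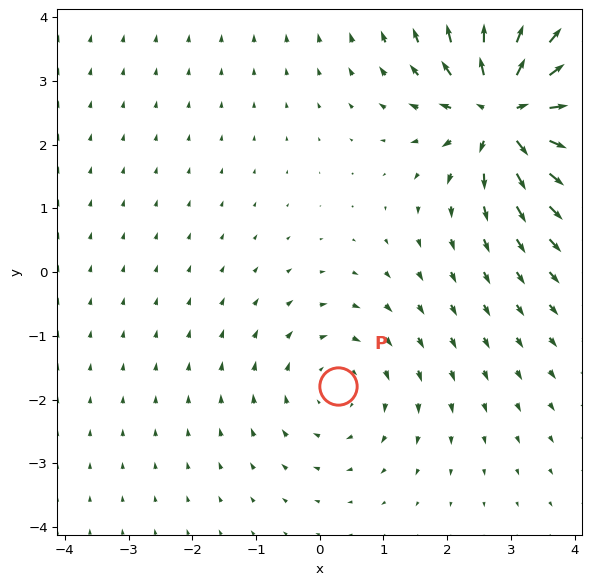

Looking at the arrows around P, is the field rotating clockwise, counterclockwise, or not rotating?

Near P at (0.3, -1.8) the arrows circulate clockwise. The curl (z-component) there is about -2; negative curl means clockwise rotation.

clockwise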